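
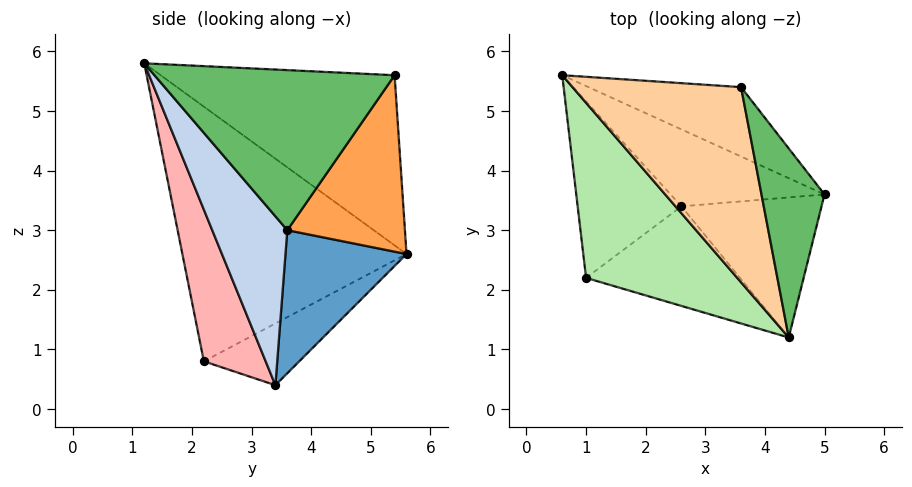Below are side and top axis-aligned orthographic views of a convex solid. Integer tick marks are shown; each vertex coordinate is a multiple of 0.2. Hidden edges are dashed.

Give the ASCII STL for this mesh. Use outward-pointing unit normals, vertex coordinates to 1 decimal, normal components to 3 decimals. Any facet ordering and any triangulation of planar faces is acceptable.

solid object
 facet normal 0.405 0.804 -0.436
  outer loop
   vertex 2.6 3.4 0.4
   vertex 0.6 5.6 2.6
   vertex 5.0 3.6 3.0
  endloop
 endfacet
 facet normal 0.562 -0.684 -0.466
  outer loop
   vertex 2.6 3.4 0.4
   vertex 5.0 3.6 3.0
   vertex 4.4 1.2 5.8
  endloop
 endfacet
 facet normal 0.413 0.838 -0.357
  outer loop
   vertex 3.6 5.4 5.6
   vertex 5.0 3.6 3.0
   vertex 0.6 5.6 2.6
  endloop
 endfacet
 facet normal -0.707 -0.101 0.700
  outer loop
   vertex 3.6 5.4 5.6
   vertex 0.6 5.6 2.6
   vertex 4.4 1.2 5.8
  endloop
 endfacet
 facet normal 0.913 0.191 0.360
  outer loop
   vertex 3.6 5.4 5.6
   vertex 4.4 1.2 5.8
   vertex 5.0 3.6 3.0
  endloop
 endfacet
 facet normal -0.806 -0.348 0.479
  outer loop
   vertex 1.0 2.2 0.8
   vertex 4.4 1.2 5.8
   vertex 0.6 5.6 2.6
  endloop
 endfacet
 facet normal -0.475 0.367 -0.799
  outer loop
   vertex 1.0 2.2 0.8
   vertex 0.6 5.6 2.6
   vertex 2.6 3.4 0.4
  endloop
 endfacet
 facet normal 0.455 -0.761 -0.462
  outer loop
   vertex 1.0 2.2 0.8
   vertex 2.6 3.4 0.4
   vertex 4.4 1.2 5.8
  endloop
 endfacet
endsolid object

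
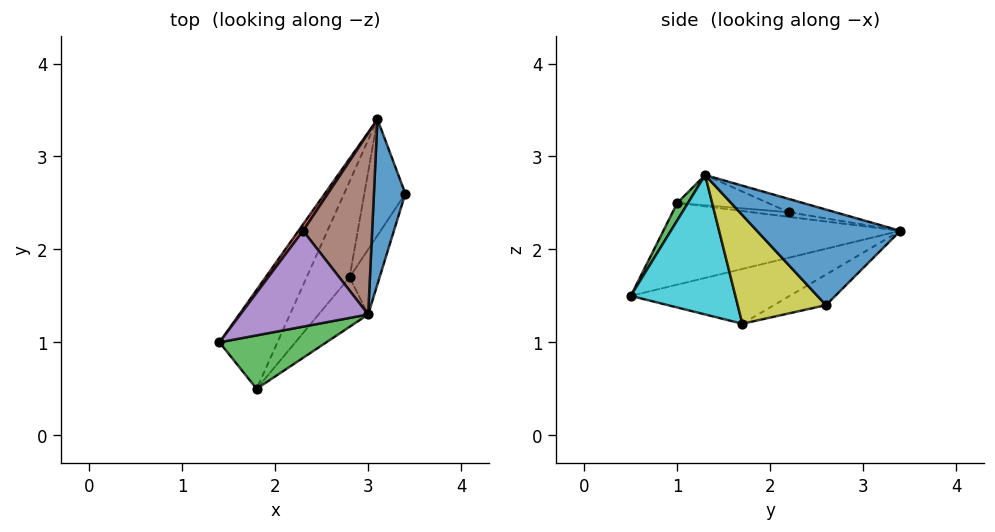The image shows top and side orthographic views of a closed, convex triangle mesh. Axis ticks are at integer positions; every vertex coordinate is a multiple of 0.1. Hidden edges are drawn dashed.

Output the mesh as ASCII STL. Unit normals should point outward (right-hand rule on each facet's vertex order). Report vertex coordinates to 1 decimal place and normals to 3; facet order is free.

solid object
 facet normal 0.949 0.044 0.312
  outer loop
   vertex 3.0 1.3 2.8
   vertex 3.4 2.6 1.4
   vertex 3.1 3.4 2.2
  endloop
 endfacet
 facet normal -0.728 0.451 -0.517
  outer loop
   vertex 1.8 0.5 1.5
   vertex 1.4 1.0 2.5
   vertex 3.1 3.4 2.2
  endloop
 endfacet
 facet normal 0.077 -0.879 0.470
  outer loop
   vertex 1.8 0.5 1.5
   vertex 3.0 1.3 2.8
   vertex 1.4 1.0 2.5
  endloop
 endfacet
 facet normal -0.609 0.508 0.609
  outer loop
   vertex 2.3 2.2 2.4
   vertex 3.1 3.4 2.2
   vertex 1.4 1.0 2.5
  endloop
 endfacet
 facet normal -0.223 0.246 0.943
  outer loop
   vertex 2.3 2.2 2.4
   vertex 1.4 1.0 2.5
   vertex 3.0 1.3 2.8
  endloop
 endfacet
 facet normal -0.181 0.278 0.943
  outer loop
   vertex 2.3 2.2 2.4
   vertex 3.0 1.3 2.8
   vertex 3.1 3.4 2.2
  endloop
 endfacet
 facet normal -0.518 0.500 -0.694
  outer loop
   vertex 2.8 1.7 1.2
   vertex 3.1 3.4 2.2
   vertex 3.4 2.6 1.4
  endloop
 endfacet
 facet normal -0.704 0.448 -0.551
  outer loop
   vertex 2.8 1.7 1.2
   vertex 1.8 0.5 1.5
   vertex 3.1 3.4 2.2
  endloop
 endfacet
 facet normal 0.833 -0.504 -0.230
  outer loop
   vertex 2.8 1.7 1.2
   vertex 3.4 2.6 1.4
   vertex 3.0 1.3 2.8
  endloop
 endfacet
 facet normal 0.711 -0.656 -0.253
  outer loop
   vertex 2.8 1.7 1.2
   vertex 3.0 1.3 2.8
   vertex 1.8 0.5 1.5
  endloop
 endfacet
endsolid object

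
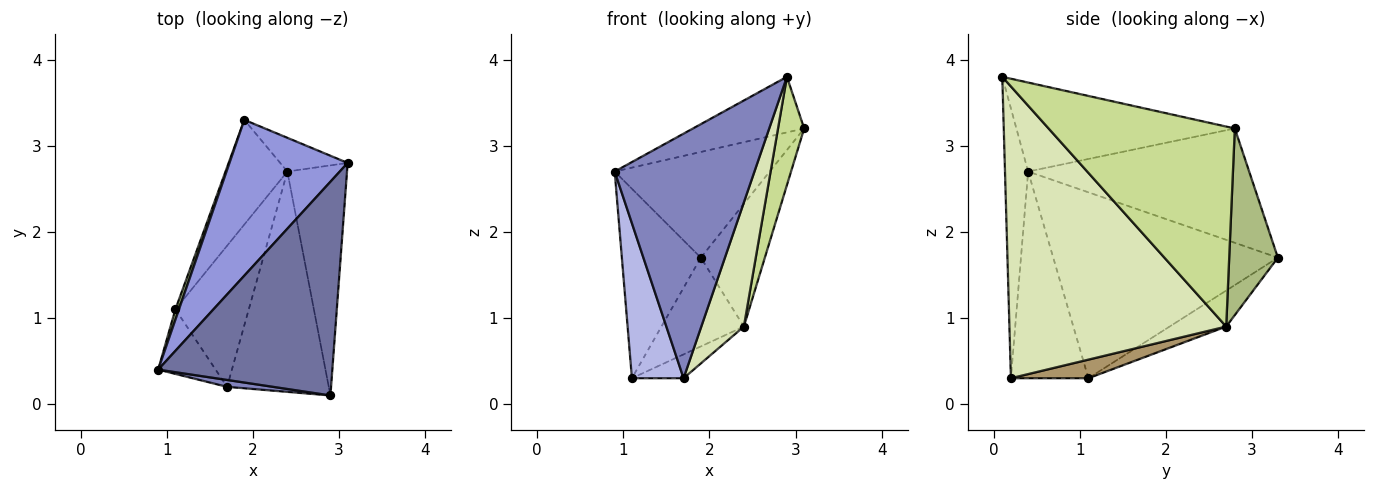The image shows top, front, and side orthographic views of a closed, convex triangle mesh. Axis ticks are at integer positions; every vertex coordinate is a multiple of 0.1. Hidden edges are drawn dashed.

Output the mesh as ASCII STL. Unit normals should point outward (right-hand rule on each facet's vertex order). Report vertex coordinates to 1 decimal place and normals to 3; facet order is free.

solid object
 facet normal -0.443 0.226 0.868
  outer loop
   vertex 2.9 0.1 3.8
   vertex 3.1 2.8 3.2
   vertex 0.9 0.4 2.7
  endloop
 endfacet
 facet normal -0.163 -0.986 0.028
  outer loop
   vertex 1.7 0.2 0.3
   vertex 2.9 0.1 3.8
   vertex 0.9 0.4 2.7
  endloop
 endfacet
 facet normal -0.625 0.438 0.646
  outer loop
   vertex 1.9 3.3 1.7
   vertex 0.9 0.4 2.7
   vertex 3.1 2.8 3.2
  endloop
 endfacet
 facet normal -0.811 -0.540 -0.225
  outer loop
   vertex 1.1 1.1 0.3
   vertex 1.7 0.2 0.3
   vertex 0.9 0.4 2.7
  endloop
 endfacet
 facet normal -0.943 0.332 0.018
  outer loop
   vertex 1.1 1.1 0.3
   vertex 0.9 0.4 2.7
   vertex 1.9 3.3 1.7
  endloop
 endfacet
 facet normal 0.591 0.778 -0.214
  outer loop
   vertex 2.4 2.7 0.9
   vertex 1.9 3.3 1.7
   vertex 3.1 2.8 3.2
  endloop
 endfacet
 facet normal 0.950 -0.133 -0.283
  outer loop
   vertex 2.4 2.7 0.9
   vertex 3.1 2.8 3.2
   vertex 2.9 0.1 3.8
  endloop
 endfacet
 facet normal 0.928 -0.182 -0.324
  outer loop
   vertex 2.4 2.7 0.9
   vertex 2.9 0.1 3.8
   vertex 1.7 0.2 0.3
  endloop
 endfacet
 facet normal 0.243 0.162 -0.957
  outer loop
   vertex 2.4 2.7 0.9
   vertex 1.7 0.2 0.3
   vertex 1.1 1.1 0.3
  endloop
 endfacet
 facet normal -0.406 0.591 -0.697
  outer loop
   vertex 2.4 2.7 0.9
   vertex 1.1 1.1 0.3
   vertex 1.9 3.3 1.7
  endloop
 endfacet
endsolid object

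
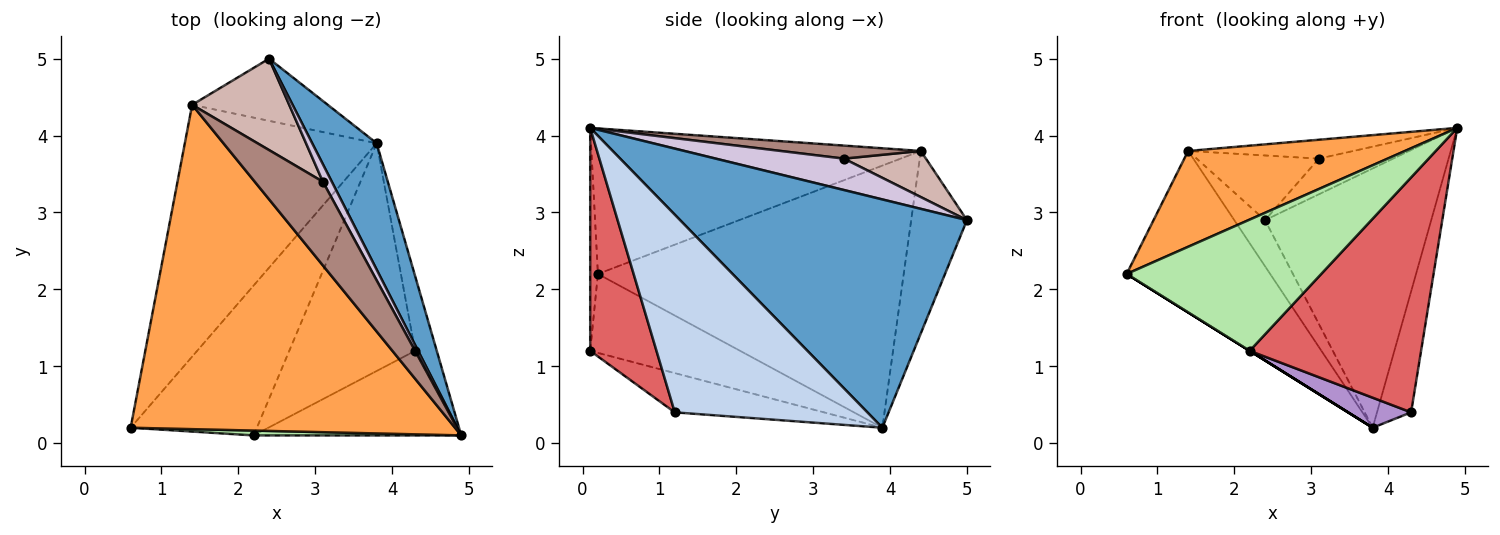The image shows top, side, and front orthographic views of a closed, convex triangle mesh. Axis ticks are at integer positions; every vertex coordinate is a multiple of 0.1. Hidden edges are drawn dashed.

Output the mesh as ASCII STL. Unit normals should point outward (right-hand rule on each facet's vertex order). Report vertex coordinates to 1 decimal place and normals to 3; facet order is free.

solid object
 facet normal 0.841 0.487 0.237
  outer loop
   vertex 3.8 3.9 0.2
   vertex 2.4 5.0 2.9
   vertex 4.9 0.1 4.1
  endloop
 endfacet
 facet normal 0.979 0.173 -0.107
  outer loop
   vertex 4.3 1.2 0.4
   vertex 3.8 3.9 0.2
   vertex 4.9 0.1 4.1
  endloop
 endfacet
 facet normal -0.395 -0.260 0.881
  outer loop
   vertex 1.4 4.4 3.8
   vertex 0.6 0.2 2.2
   vertex 4.9 0.1 4.1
  endloop
 endfacet
 facet normal -0.755 0.354 -0.552
  outer loop
   vertex 1.4 4.4 3.8
   vertex 3.8 3.9 0.2
   vertex 0.6 0.2 2.2
  endloop
 endfacet
 facet normal -0.734 0.405 -0.545
  outer loop
   vertex 1.4 4.4 3.8
   vertex 2.4 5.0 2.9
   vertex 3.8 3.9 0.2
  endloop
 endfacet
 facet normal -0.039 -0.999 0.037
  outer loop
   vertex 2.2 0.1 1.2
   vertex 4.9 0.1 4.1
   vertex 0.6 0.2 2.2
  endloop
 endfacet
 facet normal 0.342 -0.884 -0.318
  outer loop
   vertex 2.2 0.1 1.2
   vertex 4.3 1.2 0.4
   vertex 4.9 0.1 4.1
  endloop
 endfacet
 facet normal -0.530 0.000 -0.848
  outer loop
   vertex 2.2 0.1 1.2
   vertex 0.6 0.2 2.2
   vertex 3.8 3.9 0.2
  endloop
 endfacet
 facet normal -0.295 -0.125 -0.947
  outer loop
   vertex 2.2 0.1 1.2
   vertex 3.8 3.9 0.2
   vertex 4.3 1.2 0.4
  endloop
 endfacet
 facet normal 0.840 0.487 0.239
  outer loop
   vertex 3.1 3.4 3.7
   vertex 4.9 0.1 4.1
   vertex 2.4 5.0 2.9
  endloop
 endfacet
 facet normal 0.184 0.216 0.959
  outer loop
   vertex 3.1 3.4 3.7
   vertex 1.4 4.4 3.8
   vertex 4.9 0.1 4.1
  endloop
 endfacet
 facet normal 0.362 0.539 0.761
  outer loop
   vertex 3.1 3.4 3.7
   vertex 2.4 5.0 2.9
   vertex 1.4 4.4 3.8
  endloop
 endfacet
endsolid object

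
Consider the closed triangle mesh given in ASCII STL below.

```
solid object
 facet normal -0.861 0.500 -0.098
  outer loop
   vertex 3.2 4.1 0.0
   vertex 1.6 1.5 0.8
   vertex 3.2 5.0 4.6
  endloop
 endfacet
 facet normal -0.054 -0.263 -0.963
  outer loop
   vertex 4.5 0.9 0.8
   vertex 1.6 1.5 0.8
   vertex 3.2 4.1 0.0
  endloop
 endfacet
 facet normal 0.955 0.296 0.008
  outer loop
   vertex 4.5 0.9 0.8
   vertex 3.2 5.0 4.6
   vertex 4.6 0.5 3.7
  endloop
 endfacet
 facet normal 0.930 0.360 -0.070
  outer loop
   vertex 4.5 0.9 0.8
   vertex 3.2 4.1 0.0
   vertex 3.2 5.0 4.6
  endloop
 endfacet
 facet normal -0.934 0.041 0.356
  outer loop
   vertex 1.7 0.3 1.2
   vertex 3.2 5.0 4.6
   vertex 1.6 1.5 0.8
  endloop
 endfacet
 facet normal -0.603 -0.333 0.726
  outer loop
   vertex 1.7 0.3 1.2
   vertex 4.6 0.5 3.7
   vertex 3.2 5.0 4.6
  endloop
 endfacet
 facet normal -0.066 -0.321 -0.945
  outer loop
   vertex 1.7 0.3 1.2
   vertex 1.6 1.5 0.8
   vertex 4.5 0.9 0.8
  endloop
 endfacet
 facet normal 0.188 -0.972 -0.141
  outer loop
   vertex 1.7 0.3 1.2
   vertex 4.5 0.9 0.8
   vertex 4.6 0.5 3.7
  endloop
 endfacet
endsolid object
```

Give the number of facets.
8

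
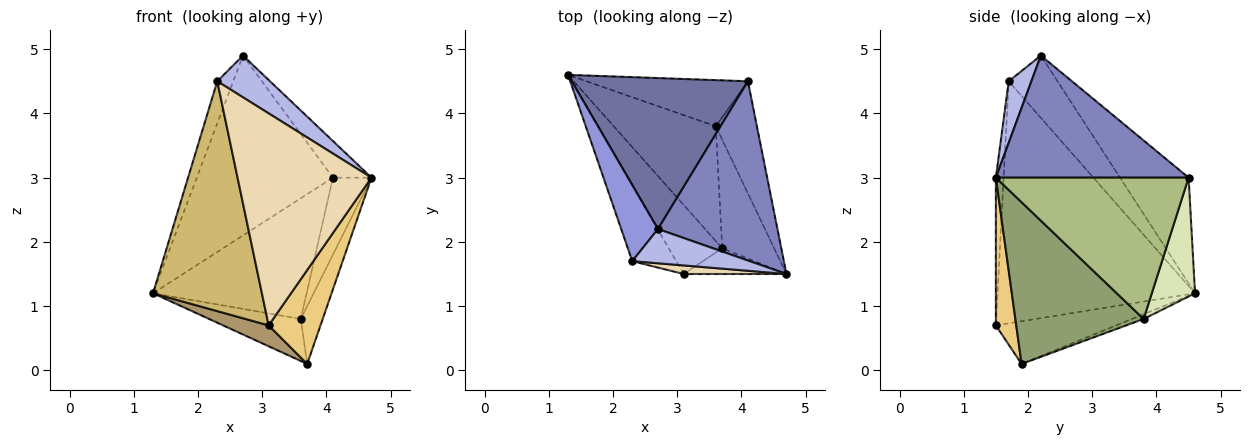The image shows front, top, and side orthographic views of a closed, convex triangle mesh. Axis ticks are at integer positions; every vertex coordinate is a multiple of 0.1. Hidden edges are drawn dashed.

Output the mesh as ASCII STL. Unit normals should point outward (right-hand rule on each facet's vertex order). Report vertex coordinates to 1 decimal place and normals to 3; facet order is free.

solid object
 facet normal -0.360 0.715 0.600
  outer loop
   vertex 4.1 4.5 3.0
   vertex 1.3 4.6 1.2
   vertex 2.7 2.2 4.9
  endloop
 endfacet
 facet normal 0.707 0.141 0.693
  outer loop
   vertex 4.1 4.5 3.0
   vertex 2.7 2.2 4.9
   vertex 4.7 1.5 3.0
  endloop
 endfacet
 facet normal -0.829 0.271 0.490
  outer loop
   vertex 2.3 1.7 4.5
   vertex 2.7 2.2 4.9
   vertex 1.3 4.6 1.2
  endloop
 endfacet
 facet normal 0.315 -0.734 0.602
  outer loop
   vertex 2.3 1.7 4.5
   vertex 4.7 1.5 3.0
   vertex 2.7 2.2 4.9
  endloop
 endfacet
 facet normal 0.940 0.161 -0.302
  outer loop
   vertex 3.6 3.8 0.8
   vertex 4.7 1.5 3.0
   vertex 3.7 1.9 0.1
  endloop
 endfacet
 facet normal 0.943 0.189 -0.274
  outer loop
   vertex 3.6 3.8 0.8
   vertex 4.1 4.5 3.0
   vertex 4.7 1.5 3.0
  endloop
 endfacet
 facet normal -0.044 0.343 -0.938
  outer loop
   vertex 3.6 3.8 0.8
   vertex 3.7 1.9 0.1
   vertex 1.3 4.6 1.2
  endloop
 endfacet
 facet normal 0.254 0.903 -0.345
  outer loop
   vertex 3.6 3.8 0.8
   vertex 1.3 4.6 1.2
   vertex 4.1 4.5 3.0
  endloop
 endfacet
 facet normal -0.607 -0.230 -0.761
  outer loop
   vertex 3.1 1.5 0.7
   vertex 1.3 4.6 1.2
   vertex 3.7 1.9 0.1
  endloop
 endfacet
 facet normal -0.865 -0.477 -0.157
  outer loop
   vertex 3.1 1.5 0.7
   vertex 2.3 1.7 4.5
   vertex 1.3 4.6 1.2
  endloop
 endfacet
 facet normal 0.355 -0.902 -0.247
  outer loop
   vertex 3.1 1.5 0.7
   vertex 3.7 1.9 0.1
   vertex 4.7 1.5 3.0
  endloop
 endfacet
 facet normal -0.058 -0.998 0.040
  outer loop
   vertex 3.1 1.5 0.7
   vertex 4.7 1.5 3.0
   vertex 2.3 1.7 4.5
  endloop
 endfacet
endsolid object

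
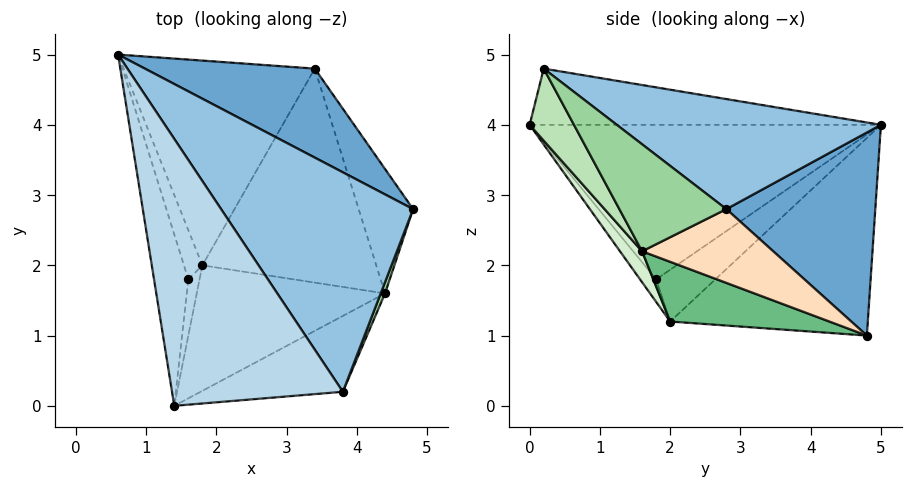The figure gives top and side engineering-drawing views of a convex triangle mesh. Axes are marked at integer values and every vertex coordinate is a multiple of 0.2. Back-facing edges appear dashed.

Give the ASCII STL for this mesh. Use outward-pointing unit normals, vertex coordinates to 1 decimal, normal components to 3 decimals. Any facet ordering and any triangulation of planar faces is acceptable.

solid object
 facet normal 0.512 0.744 0.429
  outer loop
   vertex 3.4 4.8 1.0
   vertex 0.6 5.0 4.0
   vertex 4.8 2.8 2.8
  endloop
 endfacet
 facet normal 0.449 0.430 0.783
  outer loop
   vertex 3.8 0.2 4.8
   vertex 4.8 2.8 2.8
   vertex 0.6 5.0 4.0
  endloop
 endfacet
 facet normal -0.312 -0.050 0.949
  outer loop
   vertex 3.8 0.2 4.8
   vertex 0.6 5.0 4.0
   vertex 1.4 0.0 4.0
  endloop
 endfacet
 facet normal -0.676 0.340 -0.654
  outer loop
   vertex 1.8 2.0 1.2
   vertex 0.6 5.0 4.0
   vertex 3.4 4.8 1.0
  endloop
 endfacet
 facet normal -0.965 -0.154 -0.214
  outer loop
   vertex 1.6 1.8 1.8
   vertex 1.4 0.0 4.0
   vertex 0.6 5.0 4.0
  endloop
 endfacet
 facet normal -0.940 -0.064 -0.335
  outer loop
   vertex 1.6 1.8 1.8
   vertex 0.6 5.0 4.0
   vertex 1.8 2.0 1.2
  endloop
 endfacet
 facet normal -0.816 -0.408 -0.408
  outer loop
   vertex 1.6 1.8 1.8
   vertex 1.8 2.0 1.2
   vertex 1.4 0.0 4.0
  endloop
 endfacet
 facet normal 0.804 0.029 -0.594
  outer loop
   vertex 4.4 1.6 2.2
   vertex 3.4 4.8 1.0
   vertex 4.8 2.8 2.8
  endloop
 endfacet
 facet normal 0.315 -0.245 -0.917
  outer loop
   vertex 4.4 1.6 2.2
   vertex 1.8 2.0 1.2
   vertex 3.4 4.8 1.0
  endloop
 endfacet
 facet normal 0.942 -0.333 0.038
  outer loop
   vertex 4.4 1.6 2.2
   vertex 4.8 2.8 2.8
   vertex 3.8 0.2 4.8
  endloop
 endfacet
 facet normal 0.215 -0.880 -0.424
  outer loop
   vertex 4.4 1.6 2.2
   vertex 3.8 0.2 4.8
   vertex 1.4 0.0 4.0
  endloop
 endfacet
 facet normal 0.094 -0.816 -0.570
  outer loop
   vertex 4.4 1.6 2.2
   vertex 1.4 0.0 4.0
   vertex 1.8 2.0 1.2
  endloop
 endfacet
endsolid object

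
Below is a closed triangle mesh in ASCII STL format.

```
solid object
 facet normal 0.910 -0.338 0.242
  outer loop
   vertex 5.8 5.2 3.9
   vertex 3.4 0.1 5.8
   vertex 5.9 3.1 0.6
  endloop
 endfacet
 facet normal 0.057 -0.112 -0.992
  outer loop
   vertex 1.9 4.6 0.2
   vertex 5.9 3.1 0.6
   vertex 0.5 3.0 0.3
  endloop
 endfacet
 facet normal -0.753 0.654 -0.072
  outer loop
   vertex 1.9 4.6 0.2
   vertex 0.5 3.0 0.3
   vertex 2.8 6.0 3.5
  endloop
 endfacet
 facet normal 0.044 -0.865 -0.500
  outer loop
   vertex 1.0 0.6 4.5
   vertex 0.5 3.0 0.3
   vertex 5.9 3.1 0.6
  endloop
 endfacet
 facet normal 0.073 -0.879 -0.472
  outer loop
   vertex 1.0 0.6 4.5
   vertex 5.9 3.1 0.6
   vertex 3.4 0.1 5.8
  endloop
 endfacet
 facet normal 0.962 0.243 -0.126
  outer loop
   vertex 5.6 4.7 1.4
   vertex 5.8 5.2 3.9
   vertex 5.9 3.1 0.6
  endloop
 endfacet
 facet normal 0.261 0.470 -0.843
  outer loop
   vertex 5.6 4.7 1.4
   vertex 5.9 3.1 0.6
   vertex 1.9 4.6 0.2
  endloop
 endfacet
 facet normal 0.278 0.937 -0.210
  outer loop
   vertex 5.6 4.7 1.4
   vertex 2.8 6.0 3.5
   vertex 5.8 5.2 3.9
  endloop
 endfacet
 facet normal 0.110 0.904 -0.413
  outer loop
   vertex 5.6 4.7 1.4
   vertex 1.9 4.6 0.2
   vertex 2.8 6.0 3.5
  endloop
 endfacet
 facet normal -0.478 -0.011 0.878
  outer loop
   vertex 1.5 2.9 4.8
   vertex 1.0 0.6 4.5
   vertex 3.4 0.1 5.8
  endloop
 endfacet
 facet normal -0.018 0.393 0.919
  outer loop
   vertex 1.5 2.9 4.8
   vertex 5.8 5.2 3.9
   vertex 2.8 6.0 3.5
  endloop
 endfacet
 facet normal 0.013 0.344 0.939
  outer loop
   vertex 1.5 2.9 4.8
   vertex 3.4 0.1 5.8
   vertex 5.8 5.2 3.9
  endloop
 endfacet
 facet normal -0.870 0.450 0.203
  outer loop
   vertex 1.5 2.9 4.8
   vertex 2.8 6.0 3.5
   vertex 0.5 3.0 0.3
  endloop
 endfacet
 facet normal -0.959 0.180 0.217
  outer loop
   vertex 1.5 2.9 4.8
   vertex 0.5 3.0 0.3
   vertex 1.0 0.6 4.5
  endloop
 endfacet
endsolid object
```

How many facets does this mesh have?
14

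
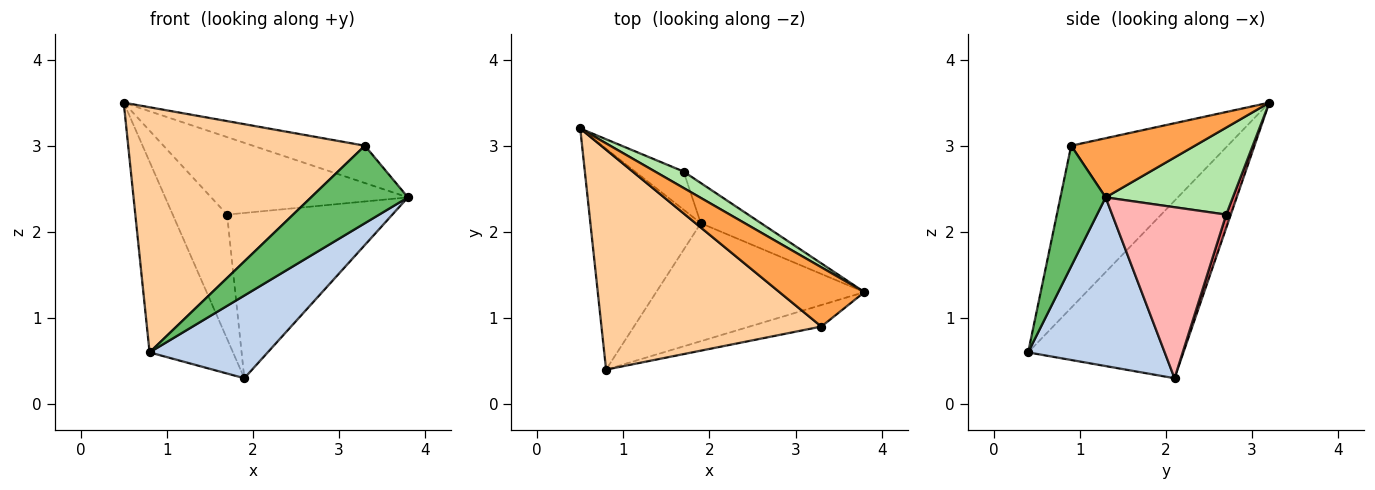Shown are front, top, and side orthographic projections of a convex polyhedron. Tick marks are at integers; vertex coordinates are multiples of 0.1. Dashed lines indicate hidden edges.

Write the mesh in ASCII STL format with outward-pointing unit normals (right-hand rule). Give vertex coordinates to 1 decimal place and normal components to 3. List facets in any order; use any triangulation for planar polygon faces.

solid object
 facet normal -0.772 0.415 -0.481
  outer loop
   vertex 1.9 2.1 0.3
   vertex 0.8 0.4 0.6
   vertex 0.5 3.2 3.5
  endloop
 endfacet
 facet normal 0.553 -0.478 -0.682
  outer loop
   vertex 1.9 2.1 0.3
   vertex 3.8 1.3 2.4
   vertex 0.8 0.4 0.6
  endloop
 endfacet
 facet normal 0.507 0.459 0.729
  outer loop
   vertex 3.3 0.9 3.0
   vertex 3.8 1.3 2.4
   vertex 0.5 3.2 3.5
  endloop
 endfacet
 facet normal -0.442 -0.668 0.599
  outer loop
   vertex 3.3 0.9 3.0
   vertex 0.5 3.2 3.5
   vertex 0.8 0.4 0.6
  endloop
 endfacet
 facet normal 0.410 -0.879 -0.244
  outer loop
   vertex 3.3 0.9 3.0
   vertex 0.8 0.4 0.6
   vertex 3.8 1.3 2.4
  endloop
 endfacet
 facet normal 0.534 0.827 0.175
  outer loop
   vertex 1.7 2.7 2.2
   vertex 0.5 3.2 3.5
   vertex 3.8 1.3 2.4
  endloop
 endfacet
 facet normal 0.080 0.953 -0.292
  outer loop
   vertex 1.7 2.7 2.2
   vertex 1.9 2.1 0.3
   vertex 0.5 3.2 3.5
  endloop
 endfacet
 facet normal 0.557 0.807 -0.196
  outer loop
   vertex 1.7 2.7 2.2
   vertex 3.8 1.3 2.4
   vertex 1.9 2.1 0.3
  endloop
 endfacet
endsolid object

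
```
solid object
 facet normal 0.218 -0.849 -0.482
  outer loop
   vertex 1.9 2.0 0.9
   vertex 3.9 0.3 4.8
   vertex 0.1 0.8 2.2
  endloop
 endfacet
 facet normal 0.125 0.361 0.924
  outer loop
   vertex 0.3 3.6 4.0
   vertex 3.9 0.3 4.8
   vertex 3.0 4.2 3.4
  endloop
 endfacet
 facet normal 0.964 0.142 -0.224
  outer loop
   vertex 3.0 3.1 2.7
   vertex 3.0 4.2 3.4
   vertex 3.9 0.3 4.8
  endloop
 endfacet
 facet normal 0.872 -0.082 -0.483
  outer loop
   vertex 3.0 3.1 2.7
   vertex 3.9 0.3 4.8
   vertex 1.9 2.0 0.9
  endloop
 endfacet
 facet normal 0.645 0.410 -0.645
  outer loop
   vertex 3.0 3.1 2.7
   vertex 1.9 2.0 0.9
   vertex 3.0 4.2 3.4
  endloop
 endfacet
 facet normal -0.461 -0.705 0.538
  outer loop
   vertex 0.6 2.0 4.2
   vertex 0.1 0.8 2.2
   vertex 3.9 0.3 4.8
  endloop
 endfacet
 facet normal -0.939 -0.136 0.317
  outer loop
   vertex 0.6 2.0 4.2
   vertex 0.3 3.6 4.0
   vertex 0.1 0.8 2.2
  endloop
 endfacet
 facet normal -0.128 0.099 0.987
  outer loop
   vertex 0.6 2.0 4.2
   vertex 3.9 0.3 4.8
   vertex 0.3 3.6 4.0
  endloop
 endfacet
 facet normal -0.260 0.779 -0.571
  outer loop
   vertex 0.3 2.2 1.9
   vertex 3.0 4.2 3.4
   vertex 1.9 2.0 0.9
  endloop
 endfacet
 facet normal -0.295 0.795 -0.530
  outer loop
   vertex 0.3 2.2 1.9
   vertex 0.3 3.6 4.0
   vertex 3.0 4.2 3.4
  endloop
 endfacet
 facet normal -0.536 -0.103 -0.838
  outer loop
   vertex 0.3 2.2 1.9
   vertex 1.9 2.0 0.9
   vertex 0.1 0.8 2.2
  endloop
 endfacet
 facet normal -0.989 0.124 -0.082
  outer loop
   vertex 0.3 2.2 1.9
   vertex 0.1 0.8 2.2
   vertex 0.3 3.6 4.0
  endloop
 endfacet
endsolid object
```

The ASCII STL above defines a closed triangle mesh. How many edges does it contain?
18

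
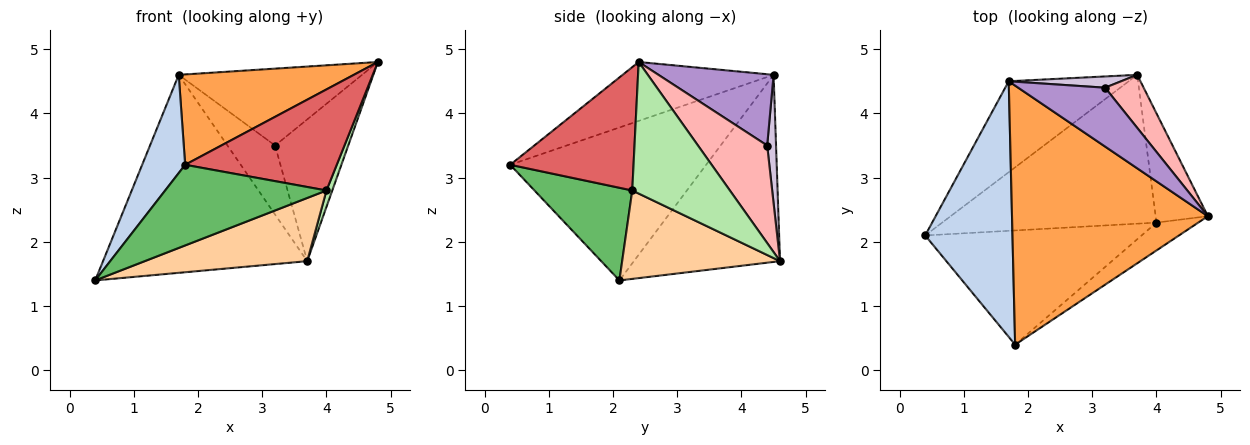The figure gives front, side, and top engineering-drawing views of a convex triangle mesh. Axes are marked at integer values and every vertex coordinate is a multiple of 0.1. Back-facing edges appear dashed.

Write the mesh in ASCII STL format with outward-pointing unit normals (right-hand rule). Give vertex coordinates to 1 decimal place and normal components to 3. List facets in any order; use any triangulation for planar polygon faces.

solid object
 facet normal -0.545 0.762 -0.350
  outer loop
   vertex 1.7 4.5 4.6
   vertex 3.7 4.6 1.7
   vertex 0.4 2.1 1.4
  endloop
 endfacet
 facet normal -0.853 -0.187 0.487
  outer loop
   vertex 1.7 4.5 4.6
   vertex 0.4 2.1 1.4
   vertex 1.8 0.4 3.2
  endloop
 endfacet
 facet normal -0.273 -0.317 0.908
  outer loop
   vertex 1.7 4.5 4.6
   vertex 1.8 0.4 3.2
   vertex 4.8 2.4 4.8
  endloop
 endfacet
 facet normal 0.355 -0.365 -0.861
  outer loop
   vertex 4.0 2.3 2.8
   vertex 0.4 2.1 1.4
   vertex 3.7 4.6 1.7
  endloop
 endfacet
 facet normal 0.330 -0.545 -0.771
  outer loop
   vertex 4.0 2.3 2.8
   vertex 1.8 0.4 3.2
   vertex 0.4 2.1 1.4
  endloop
 endfacet
 facet normal 0.928 -0.055 -0.368
  outer loop
   vertex 4.0 2.3 2.8
   vertex 3.7 4.6 1.7
   vertex 4.8 2.4 4.8
  endloop
 endfacet
 facet normal 0.617 -0.759 -0.209
  outer loop
   vertex 4.0 2.3 2.8
   vertex 4.8 2.4 4.8
   vertex 1.8 0.4 3.2
  endloop
 endfacet
 facet normal 0.663 0.701 0.262
  outer loop
   vertex 3.2 4.4 3.5
   vertex 4.8 2.4 4.8
   vertex 3.7 4.6 1.7
  endloop
 endfacet
 facet normal 0.446 0.711 0.544
  outer loop
   vertex 3.2 4.4 3.5
   vertex 1.7 4.5 4.6
   vertex 4.8 2.4 4.8
  endloop
 endfacet
 facet normal 0.181 0.971 0.158
  outer loop
   vertex 3.2 4.4 3.5
   vertex 3.7 4.6 1.7
   vertex 1.7 4.5 4.6
  endloop
 endfacet
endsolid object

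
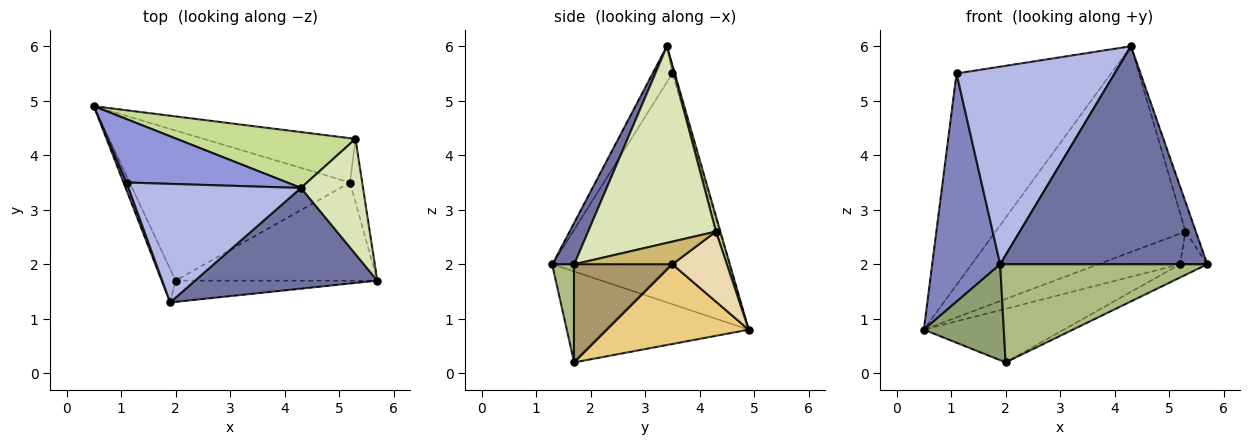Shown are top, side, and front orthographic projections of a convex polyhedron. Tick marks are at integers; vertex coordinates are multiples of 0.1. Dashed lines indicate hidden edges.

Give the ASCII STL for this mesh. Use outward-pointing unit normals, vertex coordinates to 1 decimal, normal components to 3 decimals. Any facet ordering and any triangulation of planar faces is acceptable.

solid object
 facet normal 0.095 -0.904 0.417
  outer loop
   vertex 4.3 3.4 6.0
   vertex 1.9 1.3 2.0
   vertex 5.7 1.7 2.0
  endloop
 endfacet
 facet normal -0.933 -0.359 0.012
  outer loop
   vertex 1.1 3.5 5.5
   vertex 0.5 4.9 0.8
   vertex 1.9 1.3 2.0
  endloop
 endfacet
 facet normal -0.015 0.958 0.287
  outer loop
   vertex 1.1 3.5 5.5
   vertex 4.3 3.4 6.0
   vertex 0.5 4.9 0.8
  endloop
 endfacet
 facet normal -0.107 -0.853 0.512
  outer loop
   vertex 1.1 3.5 5.5
   vertex 1.9 1.3 2.0
   vertex 4.3 3.4 6.0
  endloop
 endfacet
 facet normal -0.906 -0.399 -0.139
  outer loop
   vertex 2.0 1.7 0.2
   vertex 1.9 1.3 2.0
   vertex 0.5 4.9 0.8
  endloop
 endfacet
 facet normal 0.102 -0.972 -0.210
  outer loop
   vertex 2.0 1.7 0.2
   vertex 5.7 1.7 2.0
   vertex 1.9 1.3 2.0
  endloop
 endfacet
 facet normal 0.022 0.965 0.262
  outer loop
   vertex 5.3 4.3 2.6
   vertex 0.5 4.9 0.8
   vertex 4.3 3.4 6.0
  endloop
 endfacet
 facet normal 0.951 0.077 0.300
  outer loop
   vertex 5.3 4.3 2.6
   vertex 4.3 3.4 6.0
   vertex 5.7 1.7 2.0
  endloop
 endfacet
 facet normal 0.434 0.121 -0.893
  outer loop
   vertex 5.2 3.5 2.0
   vertex 5.7 1.7 2.0
   vertex 2.0 1.7 0.2
  endloop
 endfacet
 facet normal 0.856 0.238 -0.460
  outer loop
   vertex 5.2 3.5 2.0
   vertex 5.3 4.3 2.6
   vertex 5.7 1.7 2.0
  endloop
 endfacet
 facet normal 0.322 0.318 -0.891
  outer loop
   vertex 5.2 3.5 2.0
   vertex 2.0 1.7 0.2
   vertex 0.5 4.9 0.8
  endloop
 endfacet
 facet normal 0.355 0.532 -0.769
  outer loop
   vertex 5.2 3.5 2.0
   vertex 0.5 4.9 0.8
   vertex 5.3 4.3 2.6
  endloop
 endfacet
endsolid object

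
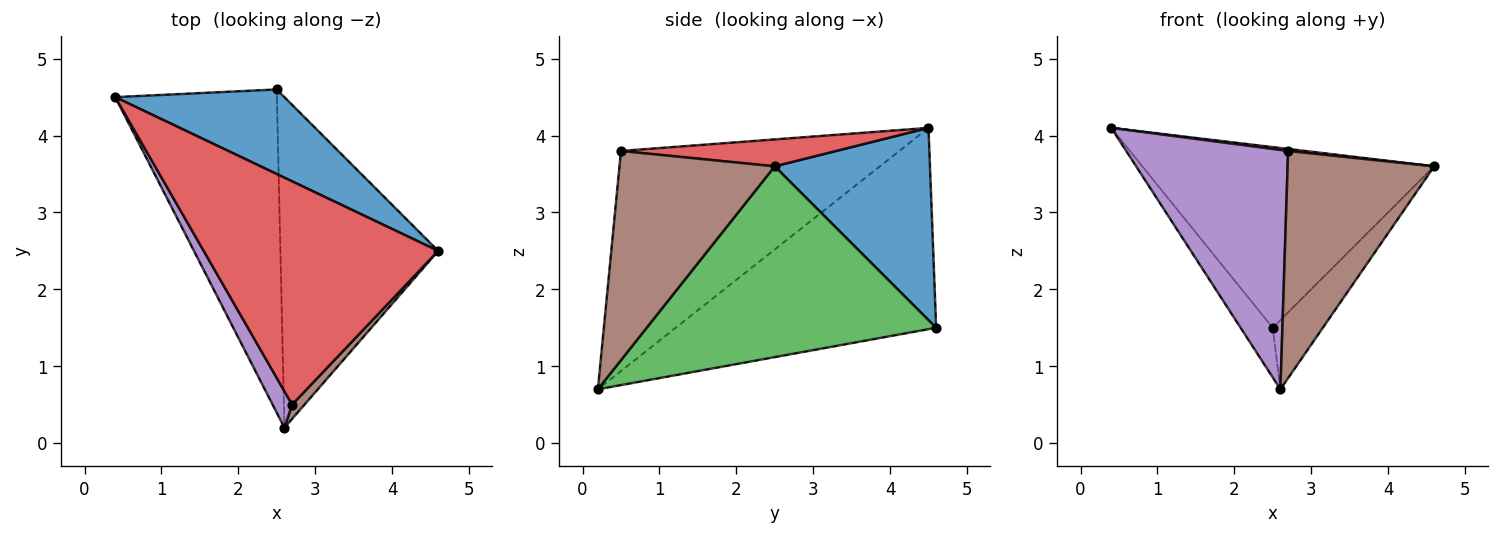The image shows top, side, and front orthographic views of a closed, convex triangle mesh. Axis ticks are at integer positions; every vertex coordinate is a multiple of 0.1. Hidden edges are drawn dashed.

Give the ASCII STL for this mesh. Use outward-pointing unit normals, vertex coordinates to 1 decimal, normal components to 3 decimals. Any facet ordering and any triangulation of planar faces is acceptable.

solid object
 facet normal 0.434 0.816 0.382
  outer loop
   vertex 2.5 4.6 1.5
   vertex 0.4 4.5 4.1
   vertex 4.6 2.5 3.6
  endloop
 endfacet
 facet normal -0.776 0.096 -0.623
  outer loop
   vertex 2.5 4.6 1.5
   vertex 2.6 0.2 0.7
   vertex 0.4 4.5 4.1
  endloop
 endfacet
 facet normal 0.764 0.132 -0.632
  outer loop
   vertex 2.5 4.6 1.5
   vertex 4.6 2.5 3.6
   vertex 2.6 0.2 0.7
  endloop
 endfacet
 facet normal 0.114 -0.009 0.993
  outer loop
   vertex 2.7 0.5 3.8
   vertex 4.6 2.5 3.6
   vertex 0.4 4.5 4.1
  endloop
 endfacet
 facet normal -0.862 -0.501 0.076
  outer loop
   vertex 2.7 0.5 3.8
   vertex 0.4 4.5 4.1
   vertex 2.6 0.2 0.7
  endloop
 endfacet
 facet normal 0.726 -0.686 0.043
  outer loop
   vertex 2.7 0.5 3.8
   vertex 2.6 0.2 0.7
   vertex 4.6 2.5 3.6
  endloop
 endfacet
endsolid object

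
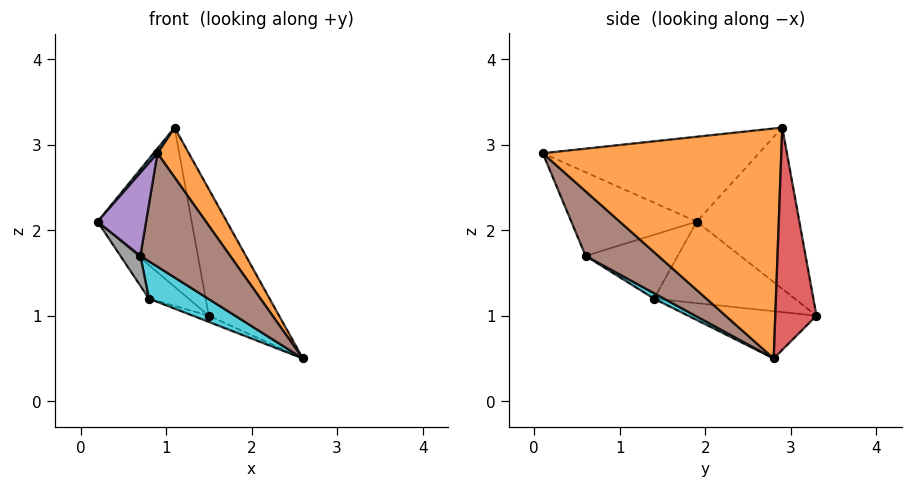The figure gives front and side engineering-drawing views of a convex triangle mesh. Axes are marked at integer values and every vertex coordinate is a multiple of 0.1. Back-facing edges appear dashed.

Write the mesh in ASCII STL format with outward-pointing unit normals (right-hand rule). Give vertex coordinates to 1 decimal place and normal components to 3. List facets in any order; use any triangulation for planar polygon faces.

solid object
 facet normal -0.768 -0.014 0.641
  outer loop
   vertex 1.1 2.9 3.2
   vertex 0.2 1.9 2.1
   vertex 0.9 0.1 2.9
  endloop
 endfacet
 facet normal 0.867 -0.114 0.486
  outer loop
   vertex 1.1 2.9 3.2
   vertex 0.9 0.1 2.9
   vertex 2.6 2.8 0.5
  endloop
 endfacet
 facet normal -0.737 0.676 -0.011
  outer loop
   vertex 1.5 3.3 1.0
   vertex 0.2 1.9 2.1
   vertex 1.1 2.9 3.2
  endloop
 endfacet
 facet normal 0.490 0.837 0.241
  outer loop
   vertex 1.5 3.3 1.0
   vertex 1.1 2.9 3.2
   vertex 2.6 2.8 0.5
  endloop
 endfacet
 facet normal -0.933 -0.360 0.005
  outer loop
   vertex 0.7 0.6 1.7
   vertex 0.9 0.1 2.9
   vertex 0.2 1.9 2.1
  endloop
 endfacet
 facet normal 0.578 -0.714 -0.394
  outer loop
   vertex 0.7 0.6 1.7
   vertex 2.6 2.8 0.5
   vertex 0.9 0.1 2.9
  endloop
 endfacet
 facet normal -0.754 0.213 -0.621
  outer loop
   vertex 0.8 1.4 1.2
   vertex 0.2 1.9 2.1
   vertex 1.5 3.3 1.0
  endloop
 endfacet
 facet normal -0.862 -0.187 -0.471
  outer loop
   vertex 0.8 1.4 1.2
   vertex 0.7 0.6 1.7
   vertex 0.2 1.9 2.1
  endloop
 endfacet
 facet normal -0.395 0.049 -0.917
  outer loop
   vertex 0.8 1.4 1.2
   vertex 1.5 3.3 1.0
   vertex 2.6 2.8 0.5
  endloop
 endfacet
 facet normal 0.090 -0.536 -0.839
  outer loop
   vertex 0.8 1.4 1.2
   vertex 2.6 2.8 0.5
   vertex 0.7 0.6 1.7
  endloop
 endfacet
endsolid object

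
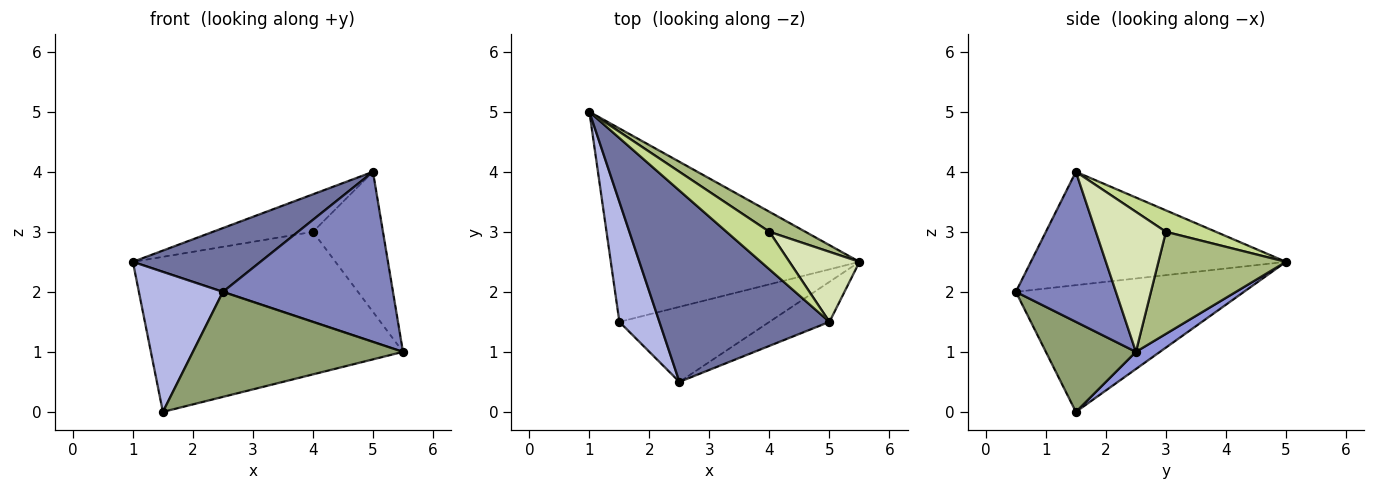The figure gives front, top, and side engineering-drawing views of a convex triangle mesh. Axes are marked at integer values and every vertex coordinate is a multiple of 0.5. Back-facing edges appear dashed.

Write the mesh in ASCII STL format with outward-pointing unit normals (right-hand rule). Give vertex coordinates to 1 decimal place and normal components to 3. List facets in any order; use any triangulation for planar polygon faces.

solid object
 facet normal -0.535 -0.267 0.802
  outer loop
   vertex 5.0 1.5 4.0
   vertex 1.0 5.0 2.5
   vertex 2.5 0.5 2.0
  endloop
 endfacet
 facet normal 0.497 -0.845 -0.199
  outer loop
   vertex 5.0 1.5 4.0
   vertex 2.5 0.5 2.0
   vertex 5.5 2.5 1.0
  endloop
 endfacet
 facet normal 0.056 0.586 -0.809
  outer loop
   vertex 1.5 1.5 0.0
   vertex 1.0 5.0 2.5
   vertex 5.5 2.5 1.0
  endloop
 endfacet
 facet normal -0.900 -0.331 0.284
  outer loop
   vertex 1.5 1.5 0.0
   vertex 2.5 0.5 2.0
   vertex 1.0 5.0 2.5
  endloop
 endfacet
 facet normal 0.329 -0.768 -0.549
  outer loop
   vertex 1.5 1.5 0.0
   vertex 5.5 2.5 1.0
   vertex 2.5 0.5 2.0
  endloop
 endfacet
 facet normal 0.524 0.832 0.185
  outer loop
   vertex 4.0 3.0 3.0
   vertex 5.5 2.5 1.0
   vertex 1.0 5.0 2.5
  endloop
 endfacet
 facet normal 0.333 0.667 0.667
  outer loop
   vertex 4.0 3.0 3.0
   vertex 1.0 5.0 2.5
   vertex 5.0 1.5 4.0
  endloop
 endfacet
 facet normal 0.667 0.667 0.333
  outer loop
   vertex 4.0 3.0 3.0
   vertex 5.0 1.5 4.0
   vertex 5.5 2.5 1.0
  endloop
 endfacet
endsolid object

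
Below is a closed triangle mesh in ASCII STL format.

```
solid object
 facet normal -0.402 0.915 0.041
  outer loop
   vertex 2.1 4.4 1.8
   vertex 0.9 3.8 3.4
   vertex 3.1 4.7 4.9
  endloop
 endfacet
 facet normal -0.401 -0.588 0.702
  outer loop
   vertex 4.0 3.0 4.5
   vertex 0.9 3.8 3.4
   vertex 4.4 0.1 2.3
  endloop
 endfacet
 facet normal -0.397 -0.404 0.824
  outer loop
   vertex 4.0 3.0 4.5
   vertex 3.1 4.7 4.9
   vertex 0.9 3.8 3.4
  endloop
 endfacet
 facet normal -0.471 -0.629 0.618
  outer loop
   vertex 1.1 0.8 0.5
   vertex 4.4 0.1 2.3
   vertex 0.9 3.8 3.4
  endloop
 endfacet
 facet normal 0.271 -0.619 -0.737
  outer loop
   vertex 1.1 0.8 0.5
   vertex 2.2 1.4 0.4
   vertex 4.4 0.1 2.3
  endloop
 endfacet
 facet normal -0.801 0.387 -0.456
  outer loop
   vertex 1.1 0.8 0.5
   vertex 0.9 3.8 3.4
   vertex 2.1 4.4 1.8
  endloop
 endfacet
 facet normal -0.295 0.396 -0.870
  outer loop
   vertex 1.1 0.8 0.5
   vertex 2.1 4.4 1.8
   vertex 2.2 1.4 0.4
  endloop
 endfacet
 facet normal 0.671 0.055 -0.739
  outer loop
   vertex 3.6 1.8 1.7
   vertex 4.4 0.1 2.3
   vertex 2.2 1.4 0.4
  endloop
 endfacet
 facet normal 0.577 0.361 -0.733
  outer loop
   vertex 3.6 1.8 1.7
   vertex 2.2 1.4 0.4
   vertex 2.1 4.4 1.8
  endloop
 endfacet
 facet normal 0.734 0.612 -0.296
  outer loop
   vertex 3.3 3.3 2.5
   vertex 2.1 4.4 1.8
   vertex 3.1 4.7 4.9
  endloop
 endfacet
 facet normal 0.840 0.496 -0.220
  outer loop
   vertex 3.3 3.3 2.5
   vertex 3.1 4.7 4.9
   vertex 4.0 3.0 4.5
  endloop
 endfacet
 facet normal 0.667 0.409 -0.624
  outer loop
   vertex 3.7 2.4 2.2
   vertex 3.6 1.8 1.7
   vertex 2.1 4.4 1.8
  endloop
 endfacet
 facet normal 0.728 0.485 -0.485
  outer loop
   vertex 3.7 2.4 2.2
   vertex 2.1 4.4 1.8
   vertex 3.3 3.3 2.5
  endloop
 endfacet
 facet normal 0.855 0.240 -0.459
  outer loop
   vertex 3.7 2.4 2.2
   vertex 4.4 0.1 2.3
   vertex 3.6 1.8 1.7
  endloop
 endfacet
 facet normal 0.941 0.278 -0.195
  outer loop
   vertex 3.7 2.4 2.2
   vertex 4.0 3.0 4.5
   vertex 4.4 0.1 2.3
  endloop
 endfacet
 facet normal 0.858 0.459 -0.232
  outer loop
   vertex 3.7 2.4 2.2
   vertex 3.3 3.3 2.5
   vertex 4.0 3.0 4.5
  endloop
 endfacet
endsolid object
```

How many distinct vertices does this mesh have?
10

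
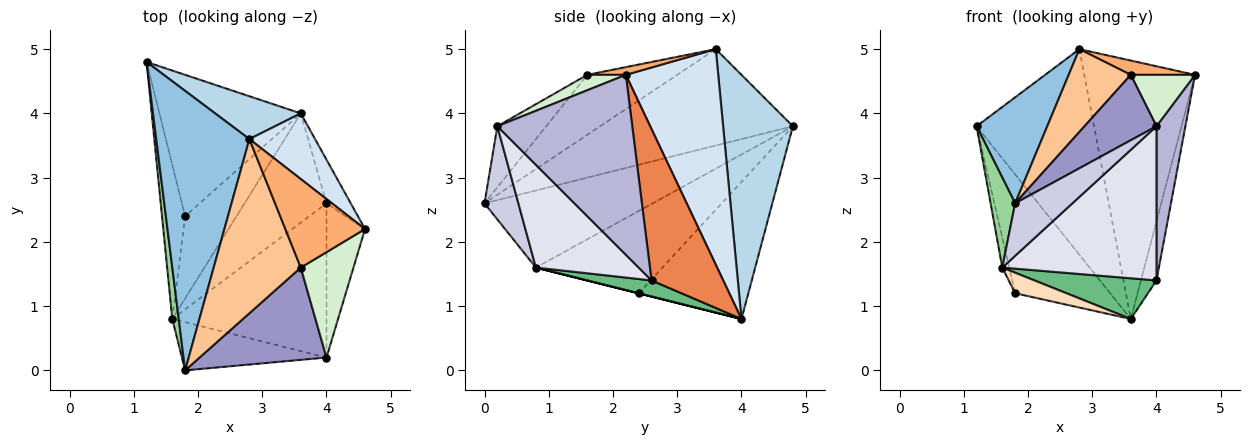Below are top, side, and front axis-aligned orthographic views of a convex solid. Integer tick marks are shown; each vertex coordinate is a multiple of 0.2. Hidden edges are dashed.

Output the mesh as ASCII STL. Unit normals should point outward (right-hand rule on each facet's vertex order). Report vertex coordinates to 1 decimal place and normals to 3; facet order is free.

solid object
 facet normal -0.596 0.517 -0.615
  outer loop
   vertex 1.8 2.4 1.2
   vertex 1.2 4.8 3.8
   vertex 3.6 4.0 0.8
  endloop
 endfacet
 facet normal -0.695 -0.255 0.672
  outer loop
   vertex 2.8 3.6 5.0
   vertex 1.2 4.8 3.8
   vertex 1.8 0.0 2.6
  endloop
 endfacet
 facet normal 0.503 0.846 0.176
  outer loop
   vertex 2.8 3.6 5.0
   vertex 3.6 4.0 0.8
   vertex 1.2 4.8 3.8
  endloop
 endfacet
 facet normal 0.629 0.754 0.192
  outer loop
   vertex 2.8 3.6 5.0
   vertex 4.6 2.2 4.6
   vertex 3.6 4.0 0.8
  endloop
 endfacet
 facet normal 0.965 0.209 -0.155
  outer loop
   vertex 4.0 2.6 1.4
   vertex 3.6 4.0 0.8
   vertex 4.6 2.2 4.6
  endloop
 endfacet
 facet normal 0.095 -0.159 0.983
  outer loop
   vertex 3.6 1.6 4.6
   vertex 4.6 2.2 4.6
   vertex 2.8 3.6 5.0
  endloop
 endfacet
 facet normal -0.528 -0.365 0.767
  outer loop
   vertex 3.6 1.6 4.6
   vertex 2.8 3.6 5.0
   vertex 1.8 0.0 2.6
  endloop
 endfacet
 facet normal 0.000 -0.243 -0.970
  outer loop
   vertex 1.6 0.8 1.6
   vertex 1.8 2.4 1.2
   vertex 3.6 4.0 0.8
  endloop
 endfacet
 facet normal 0.181 -0.343 -0.922
  outer loop
   vertex 1.6 0.8 1.6
   vertex 3.6 4.0 0.8
   vertex 4.0 2.6 1.4
  endloop
 endfacet
 facet normal -0.986 -0.144 0.082
  outer loop
   vertex 1.6 0.8 1.6
   vertex 1.8 0.0 2.6
   vertex 1.2 4.8 3.8
  endloop
 endfacet
 facet normal -0.961 0.053 -0.270
  outer loop
   vertex 1.6 0.8 1.6
   vertex 1.2 4.8 3.8
   vertex 1.8 2.4 1.2
  endloop
 endfacet
 facet normal 0.254 -0.424 0.869
  outer loop
   vertex 4.0 0.2 3.8
   vertex 4.6 2.2 4.6
   vertex 3.6 1.6 4.6
  endloop
 endfacet
 facet normal -0.365 -0.538 0.759
  outer loop
   vertex 4.0 0.2 3.8
   vertex 3.6 1.6 4.6
   vertex 1.8 0.0 2.6
  endloop
 endfacet
 facet normal 0.957 -0.205 -0.205
  outer loop
   vertex 4.0 0.2 3.8
   vertex 4.0 2.6 1.4
   vertex 4.6 2.2 4.6
  endloop
 endfacet
 facet normal 0.400 -0.675 -0.620
  outer loop
   vertex 4.0 0.2 3.8
   vertex 1.8 0.0 2.6
   vertex 1.6 0.8 1.6
  endloop
 endfacet
 facet normal 0.426 -0.640 -0.640
  outer loop
   vertex 4.0 0.2 3.8
   vertex 1.6 0.8 1.6
   vertex 4.0 2.6 1.4
  endloop
 endfacet
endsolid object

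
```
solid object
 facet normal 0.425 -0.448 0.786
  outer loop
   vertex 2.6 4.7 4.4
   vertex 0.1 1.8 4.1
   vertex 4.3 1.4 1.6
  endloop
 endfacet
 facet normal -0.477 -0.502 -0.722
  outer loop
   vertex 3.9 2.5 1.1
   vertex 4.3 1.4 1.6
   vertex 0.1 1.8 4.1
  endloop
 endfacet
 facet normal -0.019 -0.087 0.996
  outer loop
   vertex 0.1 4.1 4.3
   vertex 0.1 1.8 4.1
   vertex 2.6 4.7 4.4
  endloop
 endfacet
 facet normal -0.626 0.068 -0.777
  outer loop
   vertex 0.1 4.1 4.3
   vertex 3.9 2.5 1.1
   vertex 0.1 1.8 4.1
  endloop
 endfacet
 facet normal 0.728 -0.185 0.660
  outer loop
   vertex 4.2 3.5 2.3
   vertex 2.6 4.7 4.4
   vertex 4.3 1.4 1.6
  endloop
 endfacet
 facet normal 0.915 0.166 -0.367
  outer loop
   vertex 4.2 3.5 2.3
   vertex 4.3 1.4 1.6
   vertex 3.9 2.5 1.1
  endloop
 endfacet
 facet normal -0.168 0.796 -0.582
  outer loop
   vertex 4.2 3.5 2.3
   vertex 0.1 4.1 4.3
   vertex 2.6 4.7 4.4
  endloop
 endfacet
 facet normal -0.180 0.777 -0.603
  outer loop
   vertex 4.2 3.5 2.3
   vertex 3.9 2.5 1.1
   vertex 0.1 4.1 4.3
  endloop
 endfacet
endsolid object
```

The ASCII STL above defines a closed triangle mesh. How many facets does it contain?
8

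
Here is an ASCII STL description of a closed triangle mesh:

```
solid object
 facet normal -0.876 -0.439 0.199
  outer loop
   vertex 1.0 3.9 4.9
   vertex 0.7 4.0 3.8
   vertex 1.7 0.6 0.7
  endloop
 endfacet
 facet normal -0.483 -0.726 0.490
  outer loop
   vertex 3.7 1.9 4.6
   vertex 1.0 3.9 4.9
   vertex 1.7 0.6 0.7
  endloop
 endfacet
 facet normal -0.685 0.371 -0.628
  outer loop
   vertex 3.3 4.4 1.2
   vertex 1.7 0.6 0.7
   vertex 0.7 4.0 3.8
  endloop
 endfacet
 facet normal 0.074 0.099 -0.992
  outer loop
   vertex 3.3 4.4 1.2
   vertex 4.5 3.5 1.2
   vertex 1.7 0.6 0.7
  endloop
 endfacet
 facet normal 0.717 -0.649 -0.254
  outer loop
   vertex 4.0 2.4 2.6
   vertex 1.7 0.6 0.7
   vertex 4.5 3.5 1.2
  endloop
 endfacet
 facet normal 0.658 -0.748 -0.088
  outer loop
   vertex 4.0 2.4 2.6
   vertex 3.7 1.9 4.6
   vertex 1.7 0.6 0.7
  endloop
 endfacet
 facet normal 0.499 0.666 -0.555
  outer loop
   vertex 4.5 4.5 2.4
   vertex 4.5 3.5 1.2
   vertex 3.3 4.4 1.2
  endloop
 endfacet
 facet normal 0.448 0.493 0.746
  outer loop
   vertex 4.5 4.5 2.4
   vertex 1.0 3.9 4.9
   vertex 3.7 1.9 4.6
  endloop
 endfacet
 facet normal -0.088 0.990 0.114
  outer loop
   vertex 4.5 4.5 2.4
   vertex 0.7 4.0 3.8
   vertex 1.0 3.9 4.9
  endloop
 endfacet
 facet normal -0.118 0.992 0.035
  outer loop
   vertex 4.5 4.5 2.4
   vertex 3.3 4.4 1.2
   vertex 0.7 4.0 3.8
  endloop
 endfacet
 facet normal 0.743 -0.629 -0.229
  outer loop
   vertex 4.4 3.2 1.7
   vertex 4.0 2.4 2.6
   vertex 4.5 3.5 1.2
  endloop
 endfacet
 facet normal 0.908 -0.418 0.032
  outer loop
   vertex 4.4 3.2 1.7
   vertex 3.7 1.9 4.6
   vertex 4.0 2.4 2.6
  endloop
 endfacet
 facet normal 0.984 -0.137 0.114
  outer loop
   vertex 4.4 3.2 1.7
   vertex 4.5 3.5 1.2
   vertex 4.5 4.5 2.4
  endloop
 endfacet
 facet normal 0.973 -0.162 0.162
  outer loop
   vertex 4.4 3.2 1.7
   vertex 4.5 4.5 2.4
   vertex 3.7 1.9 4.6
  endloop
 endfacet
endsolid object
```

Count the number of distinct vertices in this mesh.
9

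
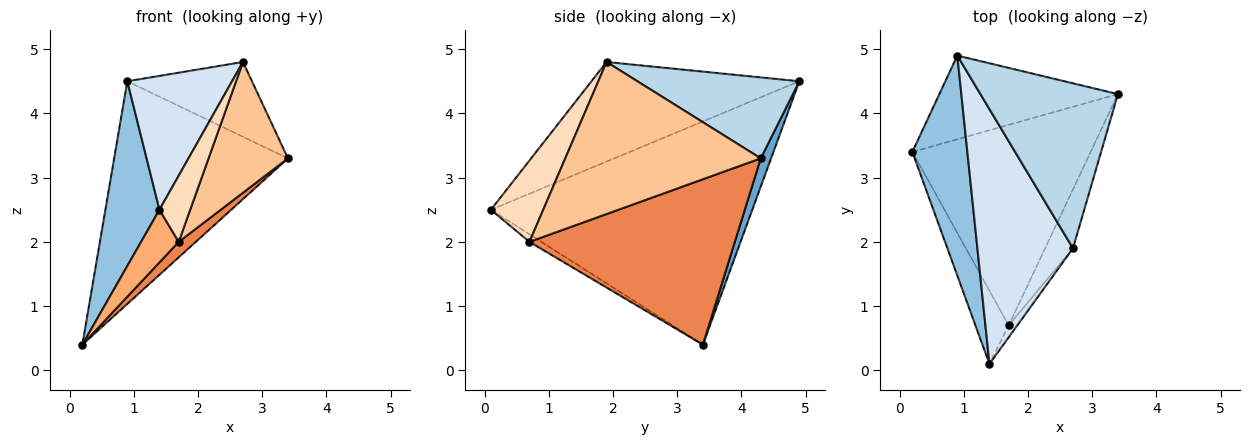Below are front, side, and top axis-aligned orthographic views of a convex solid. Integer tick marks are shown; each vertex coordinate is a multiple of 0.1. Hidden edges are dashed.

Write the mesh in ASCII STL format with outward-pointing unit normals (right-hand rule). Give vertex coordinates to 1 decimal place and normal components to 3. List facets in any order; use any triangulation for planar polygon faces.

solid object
 facet normal 0.056 0.935 -0.351
  outer loop
   vertex 0.9 4.9 4.5
   vertex 3.4 4.3 3.3
   vertex 0.2 3.4 0.4
  endloop
 endfacet
 facet normal -0.952 -0.197 0.235
  outer loop
   vertex 0.9 4.9 4.5
   vertex 0.2 3.4 0.4
   vertex 1.4 0.1 2.5
  endloop
 endfacet
 facet normal 0.473 0.364 0.803
  outer loop
   vertex 2.7 1.9 4.8
   vertex 3.4 4.3 3.3
   vertex 0.9 4.9 4.5
  endloop
 endfacet
 facet normal -0.678 -0.342 0.651
  outer loop
   vertex 2.7 1.9 4.8
   vertex 0.9 4.9 4.5
   vertex 1.4 0.1 2.5
  endloop
 endfacet
 facet normal 0.679 -0.056 -0.732
  outer loop
   vertex 1.7 0.7 2.0
   vertex 0.2 3.4 0.4
   vertex 3.4 4.3 3.3
  endloop
 endfacet
 facet normal -0.182 -0.574 -0.798
  outer loop
   vertex 1.7 0.7 2.0
   vertex 1.4 0.1 2.5
   vertex 0.2 3.4 0.4
  endloop
 endfacet
 facet normal 0.913 -0.371 -0.167
  outer loop
   vertex 1.7 0.7 2.0
   vertex 3.4 4.3 3.3
   vertex 2.7 1.9 4.8
  endloop
 endfacet
 facet normal 0.859 -0.505 -0.090
  outer loop
   vertex 1.7 0.7 2.0
   vertex 2.7 1.9 4.8
   vertex 1.4 0.1 2.5
  endloop
 endfacet
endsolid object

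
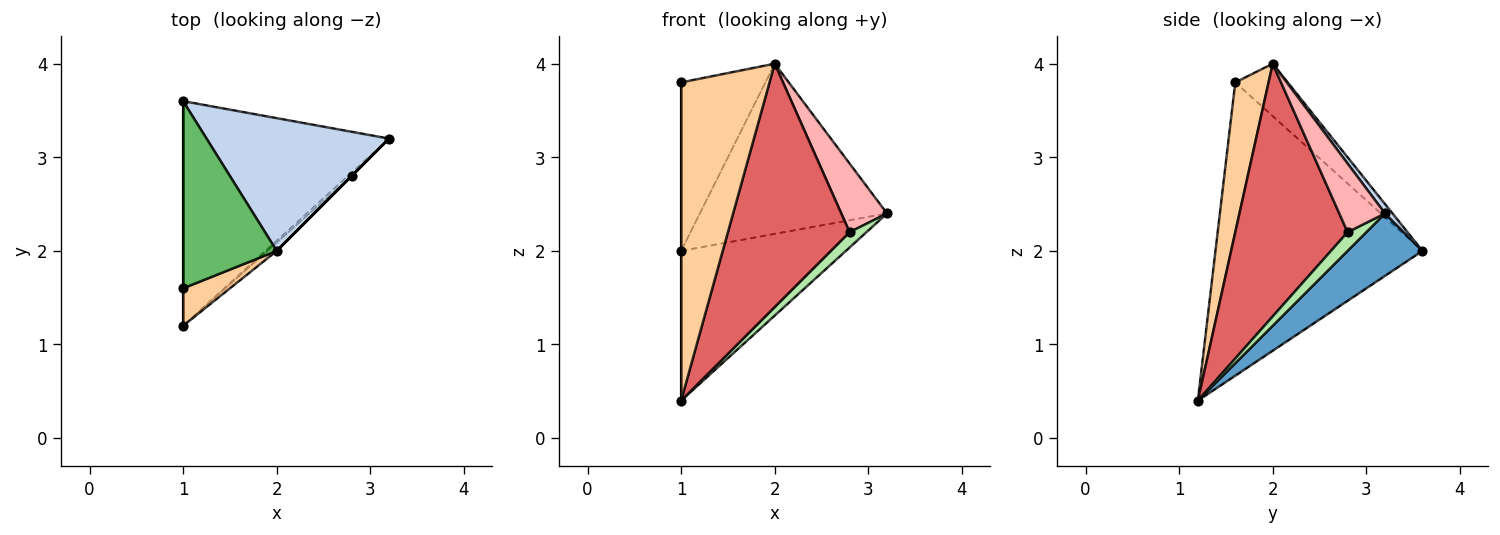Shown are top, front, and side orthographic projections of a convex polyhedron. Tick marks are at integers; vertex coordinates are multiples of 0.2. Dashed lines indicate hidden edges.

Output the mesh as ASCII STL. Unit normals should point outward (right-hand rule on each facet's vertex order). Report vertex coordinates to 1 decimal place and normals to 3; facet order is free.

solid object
 facet normal 0.244 0.538 -0.807
  outer loop
   vertex 1.0 3.6 2.0
   vertex 3.2 3.2 2.4
   vertex 1.0 1.2 0.4
  endloop
 endfacet
 facet normal 0.032 0.788 0.615
  outer loop
   vertex 2.0 2.0 4.0
   vertex 3.2 3.2 2.4
   vertex 1.0 3.6 2.0
  endloop
 endfacet
 facet normal -1.000 0.000 0.000
  outer loop
   vertex 1.0 1.6 3.8
   vertex 1.0 3.6 2.0
   vertex 1.0 1.2 0.4
  endloop
 endfacet
 facet normal 0.350 -0.930 0.109
  outer loop
   vertex 1.0 1.6 3.8
   vertex 1.0 1.2 0.4
   vertex 2.0 2.0 4.0
  endloop
 endfacet
 facet normal -0.384 0.618 0.686
  outer loop
   vertex 1.0 1.6 3.8
   vertex 2.0 2.0 4.0
   vertex 1.0 3.6 2.0
  endloop
 endfacet
 facet normal 0.735 -0.662 -0.147
  outer loop
   vertex 2.8 2.8 2.2
   vertex 1.0 1.2 0.4
   vertex 3.2 3.2 2.4
  endloop
 endfacet
 facet normal 0.678 -0.735 -0.025
  outer loop
   vertex 2.8 2.8 2.2
   vertex 2.0 2.0 4.0
   vertex 1.0 1.2 0.4
  endloop
 endfacet
 facet normal 0.707 -0.707 0.000
  outer loop
   vertex 2.8 2.8 2.2
   vertex 3.2 3.2 2.4
   vertex 2.0 2.0 4.0
  endloop
 endfacet
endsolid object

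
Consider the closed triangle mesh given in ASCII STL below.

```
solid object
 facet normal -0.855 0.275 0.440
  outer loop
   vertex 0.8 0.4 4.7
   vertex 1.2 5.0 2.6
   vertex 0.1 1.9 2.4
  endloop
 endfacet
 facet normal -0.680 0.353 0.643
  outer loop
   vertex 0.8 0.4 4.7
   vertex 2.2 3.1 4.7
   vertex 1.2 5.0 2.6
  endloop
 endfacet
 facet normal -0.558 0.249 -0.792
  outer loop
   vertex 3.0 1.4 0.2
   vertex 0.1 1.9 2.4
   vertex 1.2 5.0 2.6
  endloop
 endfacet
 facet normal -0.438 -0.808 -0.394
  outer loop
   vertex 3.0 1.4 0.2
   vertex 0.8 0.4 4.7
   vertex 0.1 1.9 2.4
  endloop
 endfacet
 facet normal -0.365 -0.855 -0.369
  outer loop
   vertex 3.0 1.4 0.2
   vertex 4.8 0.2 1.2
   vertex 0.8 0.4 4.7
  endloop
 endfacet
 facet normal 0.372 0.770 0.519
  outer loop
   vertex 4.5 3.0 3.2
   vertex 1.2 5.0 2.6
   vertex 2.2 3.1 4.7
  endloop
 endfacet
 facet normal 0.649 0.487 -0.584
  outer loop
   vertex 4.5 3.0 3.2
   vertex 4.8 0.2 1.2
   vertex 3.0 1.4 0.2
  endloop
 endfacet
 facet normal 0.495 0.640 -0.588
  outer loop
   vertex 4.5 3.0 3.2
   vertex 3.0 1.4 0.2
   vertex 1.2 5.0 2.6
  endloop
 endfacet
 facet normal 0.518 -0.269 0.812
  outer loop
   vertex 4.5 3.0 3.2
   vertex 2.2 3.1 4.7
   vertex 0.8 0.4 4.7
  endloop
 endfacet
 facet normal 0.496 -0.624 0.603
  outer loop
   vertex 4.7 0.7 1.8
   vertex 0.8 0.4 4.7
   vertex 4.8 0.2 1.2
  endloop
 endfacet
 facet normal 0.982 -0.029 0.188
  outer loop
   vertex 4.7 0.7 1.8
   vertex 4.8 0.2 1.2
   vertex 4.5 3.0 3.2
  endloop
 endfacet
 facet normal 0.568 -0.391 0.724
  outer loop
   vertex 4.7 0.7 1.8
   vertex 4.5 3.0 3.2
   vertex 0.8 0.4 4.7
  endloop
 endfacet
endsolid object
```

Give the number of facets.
12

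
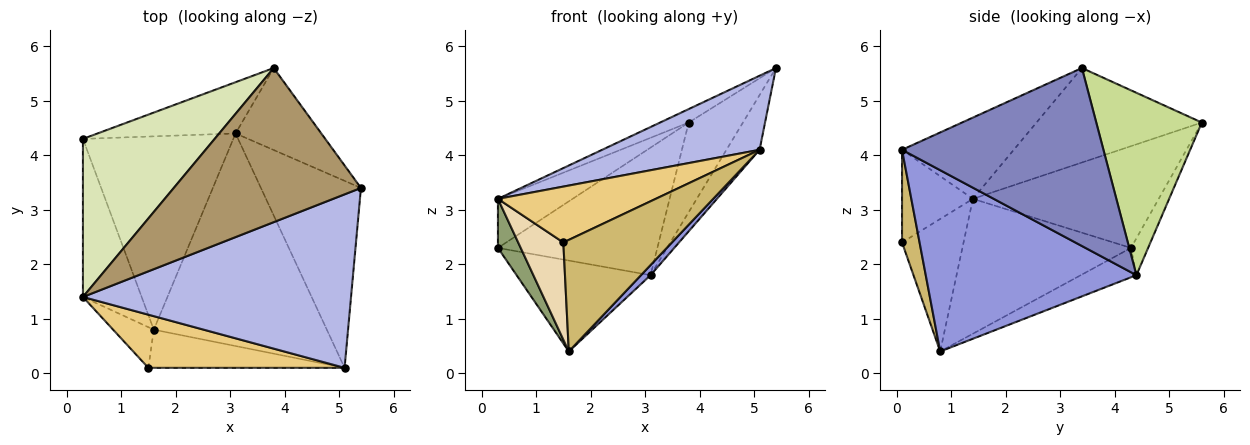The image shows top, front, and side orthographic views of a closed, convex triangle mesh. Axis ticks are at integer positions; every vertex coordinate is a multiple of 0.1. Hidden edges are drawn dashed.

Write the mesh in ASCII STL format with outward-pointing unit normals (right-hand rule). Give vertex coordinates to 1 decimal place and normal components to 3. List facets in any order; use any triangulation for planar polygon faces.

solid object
 facet normal -0.174 0.419 -0.891
  outer loop
   vertex 3.1 4.4 1.8
   vertex 1.6 0.8 0.4
   vertex 0.3 4.3 2.3
  endloop
 endfacet
 facet normal 0.863 0.142 -0.485
  outer loop
   vertex 3.1 4.4 1.8
   vertex 5.4 3.4 5.6
   vertex 5.1 0.1 4.1
  endloop
 endfacet
 facet normal 0.723 -0.033 -0.690
  outer loop
   vertex 3.1 4.4 1.8
   vertex 5.1 0.1 4.1
   vertex 1.6 0.8 0.4
  endloop
 endfacet
 facet normal -0.269 -0.378 0.886
  outer loop
   vertex 0.3 1.4 3.2
   vertex 5.1 0.1 4.1
   vertex 5.4 3.4 5.6
  endloop
 endfacet
 facet normal -0.910 -0.123 -0.396
  outer loop
   vertex 0.3 1.4 3.2
   vertex 0.3 4.3 2.3
   vertex 1.6 0.8 0.4
  endloop
 endfacet
 facet normal -0.099 0.923 -0.371
  outer loop
   vertex 3.8 5.6 4.6
   vertex 3.1 4.4 1.8
   vertex 0.3 4.3 2.3
  endloop
 endfacet
 facet normal 0.821 0.421 -0.386
  outer loop
   vertex 3.8 5.6 4.6
   vertex 5.4 3.4 5.6
   vertex 3.1 4.4 1.8
  endloop
 endfacet
 facet normal -0.594 0.239 0.769
  outer loop
   vertex 3.8 5.6 4.6
   vertex 0.3 4.3 2.3
   vertex 0.3 1.4 3.2
  endloop
 endfacet
 facet normal -0.449 0.078 0.890
  outer loop
   vertex 3.8 5.6 4.6
   vertex 0.3 1.4 3.2
   vertex 5.4 3.4 5.6
  endloop
 endfacet
 facet normal 0.151 -0.935 -0.320
  outer loop
   vertex 1.5 0.1 2.4
   vertex 1.6 0.8 0.4
   vertex 5.1 0.1 4.1
  endloop
 endfacet
 facet normal -0.309 -0.689 0.655
  outer loop
   vertex 1.5 0.1 2.4
   vertex 5.1 0.1 4.1
   vertex 0.3 1.4 3.2
  endloop
 endfacet
 facet normal -0.782 -0.574 -0.240
  outer loop
   vertex 1.5 0.1 2.4
   vertex 0.3 1.4 3.2
   vertex 1.6 0.8 0.4
  endloop
 endfacet
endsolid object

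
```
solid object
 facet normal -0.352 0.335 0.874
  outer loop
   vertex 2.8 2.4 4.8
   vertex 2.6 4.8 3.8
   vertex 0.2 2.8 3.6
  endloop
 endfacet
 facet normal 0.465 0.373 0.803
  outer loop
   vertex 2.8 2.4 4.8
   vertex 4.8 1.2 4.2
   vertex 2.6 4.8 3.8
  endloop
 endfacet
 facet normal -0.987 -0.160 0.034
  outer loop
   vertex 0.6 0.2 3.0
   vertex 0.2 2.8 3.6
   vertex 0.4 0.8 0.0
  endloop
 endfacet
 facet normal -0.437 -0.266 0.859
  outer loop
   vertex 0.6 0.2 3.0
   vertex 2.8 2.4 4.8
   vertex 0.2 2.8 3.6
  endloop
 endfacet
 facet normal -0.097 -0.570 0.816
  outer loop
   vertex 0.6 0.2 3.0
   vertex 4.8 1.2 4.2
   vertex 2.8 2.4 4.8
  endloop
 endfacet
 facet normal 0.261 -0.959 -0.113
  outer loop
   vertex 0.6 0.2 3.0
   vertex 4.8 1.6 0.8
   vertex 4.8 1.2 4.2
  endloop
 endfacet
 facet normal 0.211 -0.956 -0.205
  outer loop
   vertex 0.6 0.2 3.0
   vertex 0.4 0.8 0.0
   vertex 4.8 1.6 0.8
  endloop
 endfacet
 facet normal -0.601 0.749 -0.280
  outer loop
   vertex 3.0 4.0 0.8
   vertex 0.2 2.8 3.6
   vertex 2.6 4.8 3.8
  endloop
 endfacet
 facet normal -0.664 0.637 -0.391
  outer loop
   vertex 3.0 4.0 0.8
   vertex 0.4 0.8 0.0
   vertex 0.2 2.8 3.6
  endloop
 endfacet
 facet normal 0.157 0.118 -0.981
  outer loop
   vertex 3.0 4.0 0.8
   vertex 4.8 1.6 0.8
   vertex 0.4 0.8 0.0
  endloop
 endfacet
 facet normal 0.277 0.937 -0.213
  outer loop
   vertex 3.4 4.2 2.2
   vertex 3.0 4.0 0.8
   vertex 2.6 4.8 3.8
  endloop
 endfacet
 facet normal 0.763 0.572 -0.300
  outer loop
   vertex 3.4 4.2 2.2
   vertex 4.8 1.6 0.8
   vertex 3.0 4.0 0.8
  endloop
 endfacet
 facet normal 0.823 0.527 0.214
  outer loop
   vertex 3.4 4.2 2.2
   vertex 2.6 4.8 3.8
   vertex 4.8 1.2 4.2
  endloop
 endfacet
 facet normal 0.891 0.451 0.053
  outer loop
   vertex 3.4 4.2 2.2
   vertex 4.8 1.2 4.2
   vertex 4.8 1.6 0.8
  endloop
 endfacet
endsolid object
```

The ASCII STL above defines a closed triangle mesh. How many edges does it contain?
21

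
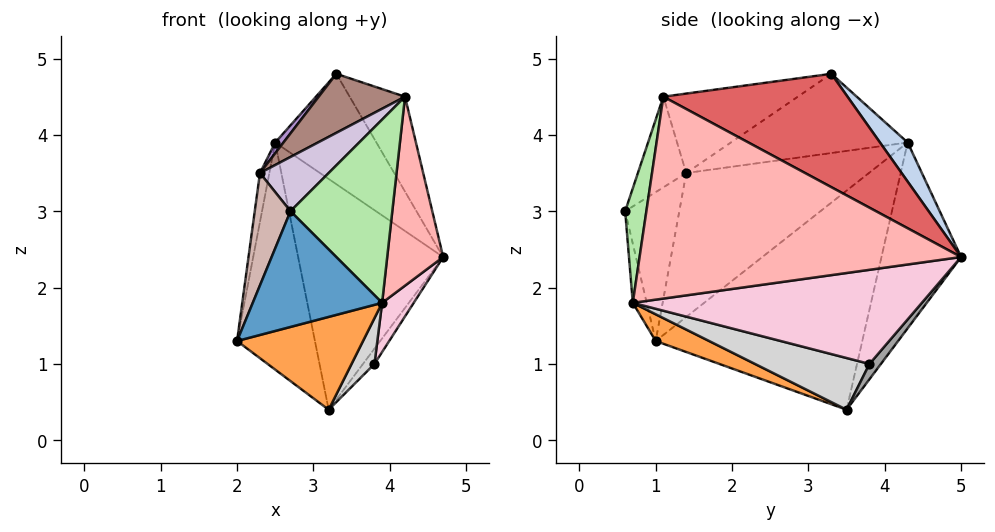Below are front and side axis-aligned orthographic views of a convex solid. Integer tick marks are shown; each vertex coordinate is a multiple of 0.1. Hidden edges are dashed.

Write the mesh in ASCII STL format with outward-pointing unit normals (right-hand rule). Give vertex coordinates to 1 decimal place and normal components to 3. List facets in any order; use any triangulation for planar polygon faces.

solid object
 facet normal -0.105 -0.977 -0.187
  outer loop
   vertex 3.9 0.7 1.8
   vertex 2.7 0.6 3.0
   vertex 2.0 1.0 1.3
  endloop
 endfacet
 facet normal 0.202 0.740 0.642
  outer loop
   vertex 2.5 4.3 3.9
   vertex 3.3 3.3 4.8
   vertex 4.7 5.0 2.4
  endloop
 endfacet
 facet normal 0.172 -0.406 -0.898
  outer loop
   vertex 3.2 3.5 0.4
   vertex 3.9 0.7 1.8
   vertex 2.0 1.0 1.3
  endloop
 endfacet
 facet normal -0.904 0.341 -0.259
  outer loop
   vertex 3.2 3.5 0.4
   vertex 2.0 1.0 1.3
   vertex 2.5 4.3 3.9
  endloop
 endfacet
 facet normal -0.461 0.840 -0.284
  outer loop
   vertex 3.2 3.5 0.4
   vertex 2.5 4.3 3.9
   vertex 4.7 5.0 2.4
  endloop
 endfacet
 facet normal 0.202 -0.972 0.121
  outer loop
   vertex 4.2 1.1 4.5
   vertex 2.7 0.6 3.0
   vertex 3.9 0.7 1.8
  endloop
 endfacet
 facet normal 0.762 0.229 0.606
  outer loop
   vertex 4.2 1.1 4.5
   vertex 4.7 5.0 2.4
   vertex 3.3 3.3 4.8
  endloop
 endfacet
 facet normal 0.982 -0.171 -0.084
  outer loop
   vertex 4.2 1.1 4.5
   vertex 3.9 0.7 1.8
   vertex 4.7 5.0 2.4
  endloop
 endfacet
 facet normal -0.766 -0.036 0.642
  outer loop
   vertex 2.3 1.4 3.5
   vertex 3.3 3.3 4.8
   vertex 2.5 4.3 3.9
  endloop
 endfacet
 facet normal -0.439 -0.624 0.647
  outer loop
   vertex 2.3 1.4 3.5
   vertex 2.7 0.6 3.0
   vertex 4.2 1.1 4.5
  endloop
 endfacet
 facet normal -0.481 -0.309 0.821
  outer loop
   vertex 2.3 1.4 3.5
   vertex 4.2 1.1 4.5
   vertex 3.3 3.3 4.8
  endloop
 endfacet
 facet normal -0.816 -0.539 0.209
  outer loop
   vertex 2.3 1.4 3.5
   vertex 2.0 1.0 1.3
   vertex 2.7 0.6 3.0
  endloop
 endfacet
 facet normal -0.991 0.051 0.126
  outer loop
   vertex 2.3 1.4 3.5
   vertex 2.5 4.3 3.9
   vertex 2.0 1.0 1.3
  endloop
 endfacet
 facet normal 0.873 -0.095 -0.479
  outer loop
   vertex 3.8 3.8 1.0
   vertex 4.7 5.0 2.4
   vertex 3.9 0.7 1.8
  endloop
 endfacet
 facet normal 0.485 0.485 -0.728
  outer loop
   vertex 3.8 3.8 1.0
   vertex 3.2 3.5 0.4
   vertex 4.7 5.0 2.4
  endloop
 endfacet
 facet normal 0.735 -0.147 -0.662
  outer loop
   vertex 3.8 3.8 1.0
   vertex 3.9 0.7 1.8
   vertex 3.2 3.5 0.4
  endloop
 endfacet
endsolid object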